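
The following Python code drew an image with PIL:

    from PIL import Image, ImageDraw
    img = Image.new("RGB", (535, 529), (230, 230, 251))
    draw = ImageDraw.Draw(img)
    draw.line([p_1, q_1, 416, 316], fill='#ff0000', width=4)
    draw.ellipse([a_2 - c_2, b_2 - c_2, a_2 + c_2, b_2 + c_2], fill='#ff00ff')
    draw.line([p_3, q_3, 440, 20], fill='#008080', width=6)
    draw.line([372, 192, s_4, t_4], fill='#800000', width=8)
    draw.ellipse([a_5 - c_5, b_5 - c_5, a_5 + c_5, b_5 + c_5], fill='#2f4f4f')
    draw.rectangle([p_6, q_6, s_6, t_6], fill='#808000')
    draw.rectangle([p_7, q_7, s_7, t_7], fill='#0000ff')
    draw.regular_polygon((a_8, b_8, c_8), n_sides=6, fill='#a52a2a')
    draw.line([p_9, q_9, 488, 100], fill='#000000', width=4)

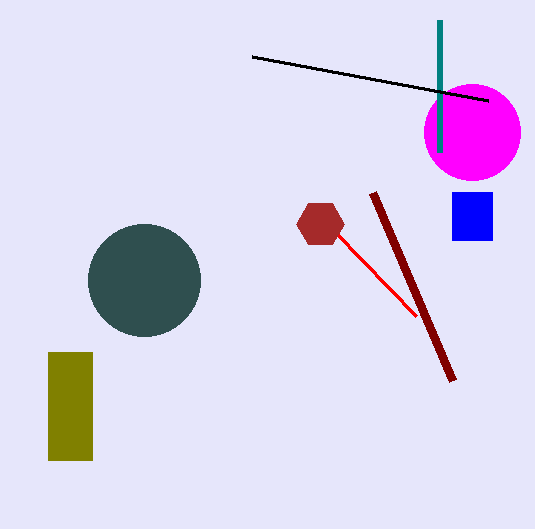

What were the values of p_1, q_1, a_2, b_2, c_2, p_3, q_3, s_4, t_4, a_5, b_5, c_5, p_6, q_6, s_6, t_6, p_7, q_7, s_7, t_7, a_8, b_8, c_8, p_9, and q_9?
p_1 = 308, q_1 = 204, a_2 = 472, b_2 = 132, c_2 = 48, p_3 = 440, q_3 = 152, s_4 = 452, t_4 = 380, a_5 = 144, b_5 = 280, c_5 = 56, p_6 = 48, q_6 = 352, s_6 = 92, t_6 = 460, p_7 = 452, q_7 = 192, s_7 = 492, t_7 = 240, a_8 = 320, b_8 = 224, c_8 = 24, p_9 = 252, q_9 = 56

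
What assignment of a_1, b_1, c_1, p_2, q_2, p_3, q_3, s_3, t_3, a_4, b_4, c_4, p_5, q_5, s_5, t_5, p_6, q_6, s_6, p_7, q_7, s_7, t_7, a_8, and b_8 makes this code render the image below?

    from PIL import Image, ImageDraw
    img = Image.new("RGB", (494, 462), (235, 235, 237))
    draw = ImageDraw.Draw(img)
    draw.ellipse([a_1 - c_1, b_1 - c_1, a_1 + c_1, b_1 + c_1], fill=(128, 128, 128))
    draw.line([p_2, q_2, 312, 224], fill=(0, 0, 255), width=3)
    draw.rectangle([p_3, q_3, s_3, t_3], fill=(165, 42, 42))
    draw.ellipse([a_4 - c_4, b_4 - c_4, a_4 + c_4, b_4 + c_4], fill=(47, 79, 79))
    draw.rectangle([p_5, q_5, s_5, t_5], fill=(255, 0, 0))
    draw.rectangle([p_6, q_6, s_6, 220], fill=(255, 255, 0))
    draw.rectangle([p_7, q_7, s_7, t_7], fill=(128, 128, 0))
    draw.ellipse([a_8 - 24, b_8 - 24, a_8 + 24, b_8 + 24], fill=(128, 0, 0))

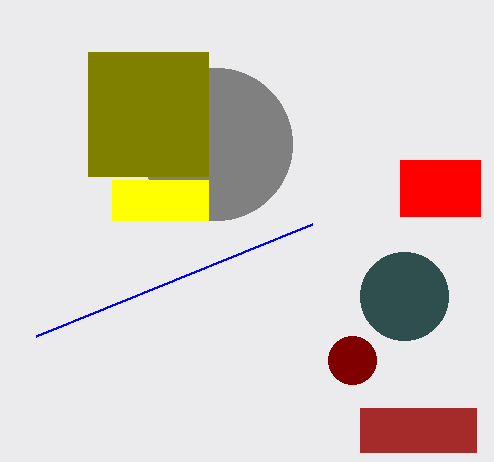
a_1 = 216, b_1 = 144, c_1 = 76, p_2 = 36, q_2 = 336, p_3 = 360, q_3 = 408, s_3 = 476, t_3 = 452, a_4 = 404, b_4 = 296, c_4 = 44, p_5 = 400, q_5 = 160, s_5 = 480, t_5 = 216, p_6 = 112, q_6 = 180, s_6 = 208, p_7 = 88, q_7 = 52, s_7 = 208, t_7 = 176, a_8 = 352, b_8 = 360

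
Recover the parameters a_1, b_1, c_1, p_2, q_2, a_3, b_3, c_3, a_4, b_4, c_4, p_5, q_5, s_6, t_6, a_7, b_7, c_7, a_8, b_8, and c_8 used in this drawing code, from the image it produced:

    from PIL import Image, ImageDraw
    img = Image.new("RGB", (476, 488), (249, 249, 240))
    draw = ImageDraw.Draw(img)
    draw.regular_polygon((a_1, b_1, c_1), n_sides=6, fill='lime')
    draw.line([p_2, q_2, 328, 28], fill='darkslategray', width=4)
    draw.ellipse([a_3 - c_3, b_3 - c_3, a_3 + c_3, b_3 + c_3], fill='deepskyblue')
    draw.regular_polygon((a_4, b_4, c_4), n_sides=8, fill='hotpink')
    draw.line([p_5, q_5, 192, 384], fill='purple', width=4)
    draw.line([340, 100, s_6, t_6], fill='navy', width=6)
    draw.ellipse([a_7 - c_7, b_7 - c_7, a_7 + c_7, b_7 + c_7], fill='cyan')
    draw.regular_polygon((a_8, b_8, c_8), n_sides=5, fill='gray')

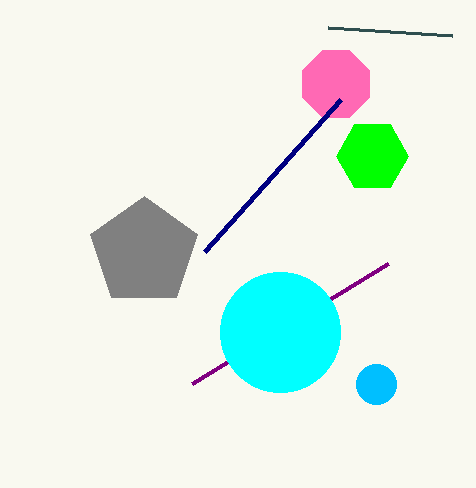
a_1 = 372, b_1 = 156, c_1 = 36, p_2 = 452, q_2 = 36, a_3 = 376, b_3 = 384, c_3 = 20, a_4 = 336, b_4 = 84, c_4 = 36, p_5 = 388, q_5 = 264, s_6 = 204, t_6 = 252, a_7 = 280, b_7 = 332, c_7 = 60, a_8 = 144, b_8 = 252, c_8 = 56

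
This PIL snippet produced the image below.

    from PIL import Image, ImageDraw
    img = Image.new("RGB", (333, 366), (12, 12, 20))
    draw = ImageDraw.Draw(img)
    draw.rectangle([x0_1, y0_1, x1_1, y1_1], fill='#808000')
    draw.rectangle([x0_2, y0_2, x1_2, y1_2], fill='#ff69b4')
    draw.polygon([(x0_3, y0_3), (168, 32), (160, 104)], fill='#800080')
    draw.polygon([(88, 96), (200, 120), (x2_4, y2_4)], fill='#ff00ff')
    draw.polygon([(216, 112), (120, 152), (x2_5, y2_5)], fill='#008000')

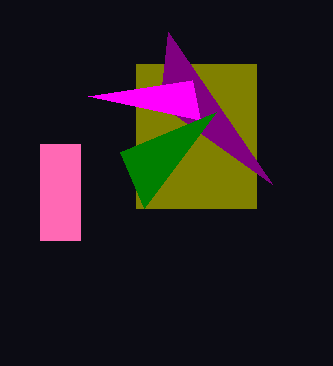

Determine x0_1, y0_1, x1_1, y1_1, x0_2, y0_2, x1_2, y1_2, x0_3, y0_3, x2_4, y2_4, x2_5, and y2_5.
x0_1 = 136; y0_1 = 64; x1_1 = 256; y1_1 = 208; x0_2 = 40; y0_2 = 144; x1_2 = 80; y1_2 = 240; x0_3 = 272; y0_3 = 184; x2_4 = 192; y2_4 = 80; x2_5 = 144; y2_5 = 208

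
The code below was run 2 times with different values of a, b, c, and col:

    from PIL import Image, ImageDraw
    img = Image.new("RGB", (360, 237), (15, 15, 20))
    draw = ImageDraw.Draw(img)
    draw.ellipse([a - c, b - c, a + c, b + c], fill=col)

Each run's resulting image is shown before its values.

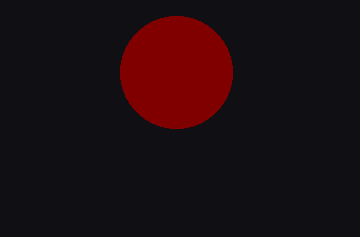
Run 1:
a = 176, b = 72, c = 56, col = 'maroon'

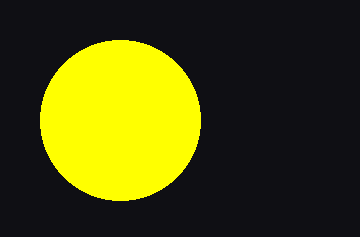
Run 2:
a = 120, b = 120, c = 80, col = 'yellow'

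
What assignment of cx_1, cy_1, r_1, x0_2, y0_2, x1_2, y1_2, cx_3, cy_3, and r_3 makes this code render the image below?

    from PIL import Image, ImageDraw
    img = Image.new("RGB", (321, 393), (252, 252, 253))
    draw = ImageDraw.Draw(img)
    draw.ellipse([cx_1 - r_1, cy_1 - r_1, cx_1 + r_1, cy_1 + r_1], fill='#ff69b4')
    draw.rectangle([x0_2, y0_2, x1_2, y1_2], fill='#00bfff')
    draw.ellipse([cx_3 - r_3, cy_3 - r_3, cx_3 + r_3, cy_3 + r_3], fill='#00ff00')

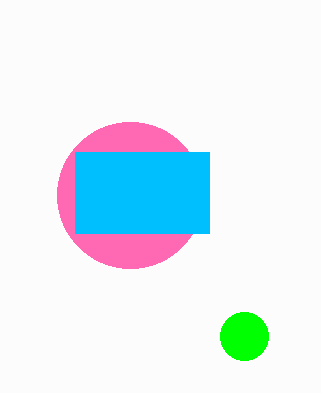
cx_1 = 130; cy_1 = 195; r_1 = 73; x0_2 = 75; y0_2 = 152; x1_2 = 209; y1_2 = 233; cx_3 = 244; cy_3 = 336; r_3 = 24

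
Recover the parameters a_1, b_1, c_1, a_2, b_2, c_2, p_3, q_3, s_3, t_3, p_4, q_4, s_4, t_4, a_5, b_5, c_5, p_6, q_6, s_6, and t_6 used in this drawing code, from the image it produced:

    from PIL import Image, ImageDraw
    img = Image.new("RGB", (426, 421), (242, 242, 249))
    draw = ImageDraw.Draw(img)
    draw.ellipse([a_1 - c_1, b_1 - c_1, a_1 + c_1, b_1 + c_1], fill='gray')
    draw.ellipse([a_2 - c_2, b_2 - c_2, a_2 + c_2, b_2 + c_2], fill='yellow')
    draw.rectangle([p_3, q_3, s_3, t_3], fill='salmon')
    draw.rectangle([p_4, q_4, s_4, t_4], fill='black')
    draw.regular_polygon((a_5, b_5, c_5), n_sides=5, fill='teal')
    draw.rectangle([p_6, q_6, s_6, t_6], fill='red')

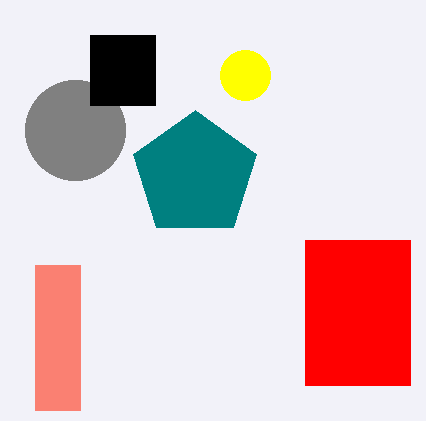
a_1 = 75, b_1 = 130, c_1 = 50, a_2 = 245, b_2 = 75, c_2 = 25, p_3 = 35, q_3 = 265, s_3 = 80, t_3 = 410, p_4 = 90, q_4 = 35, s_4 = 155, t_4 = 105, a_5 = 195, b_5 = 175, c_5 = 65, p_6 = 305, q_6 = 240, s_6 = 410, t_6 = 385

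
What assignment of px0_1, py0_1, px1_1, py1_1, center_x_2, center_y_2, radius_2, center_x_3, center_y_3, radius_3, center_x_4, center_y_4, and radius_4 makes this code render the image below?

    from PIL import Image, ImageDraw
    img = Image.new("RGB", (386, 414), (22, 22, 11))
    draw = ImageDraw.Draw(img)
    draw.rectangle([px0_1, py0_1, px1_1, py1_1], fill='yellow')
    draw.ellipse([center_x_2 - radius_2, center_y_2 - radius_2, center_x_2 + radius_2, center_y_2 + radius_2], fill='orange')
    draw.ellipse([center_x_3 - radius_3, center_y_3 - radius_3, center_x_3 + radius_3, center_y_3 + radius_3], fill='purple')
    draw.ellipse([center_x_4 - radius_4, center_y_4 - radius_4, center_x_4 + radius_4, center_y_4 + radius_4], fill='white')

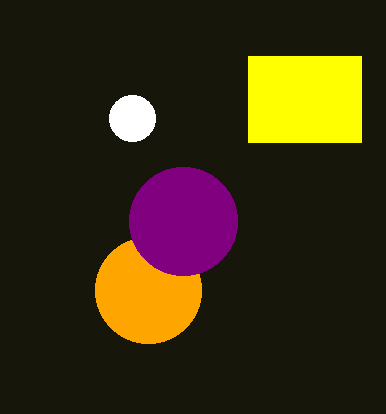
px0_1 = 248, py0_1 = 56, px1_1 = 361, py1_1 = 142, center_x_2 = 148, center_y_2 = 290, radius_2 = 53, center_x_3 = 183, center_y_3 = 221, radius_3 = 54, center_x_4 = 132, center_y_4 = 118, radius_4 = 23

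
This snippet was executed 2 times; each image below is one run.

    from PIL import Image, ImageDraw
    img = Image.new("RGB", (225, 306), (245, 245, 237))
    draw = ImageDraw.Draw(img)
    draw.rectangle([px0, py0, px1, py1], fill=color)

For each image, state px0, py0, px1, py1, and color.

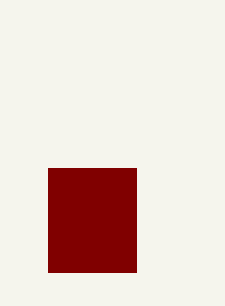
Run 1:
px0 = 48
py0 = 168
px1 = 136
py1 = 272
color = 'maroon'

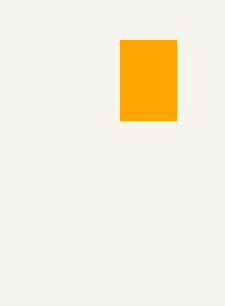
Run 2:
px0 = 120
py0 = 40
px1 = 176
py1 = 120
color = 'orange'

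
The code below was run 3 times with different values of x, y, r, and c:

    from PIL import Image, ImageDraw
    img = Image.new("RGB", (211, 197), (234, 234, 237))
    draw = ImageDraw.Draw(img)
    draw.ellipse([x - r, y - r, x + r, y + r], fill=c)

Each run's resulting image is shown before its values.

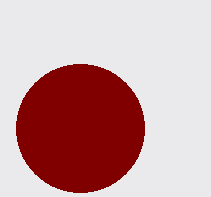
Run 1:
x = 80, y = 128, r = 64, c = 'maroon'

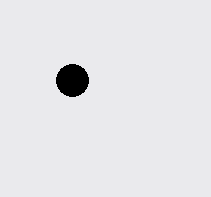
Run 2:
x = 72
y = 80
r = 16
c = 'black'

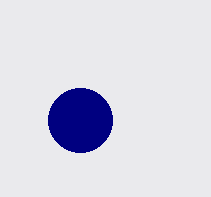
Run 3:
x = 80, y = 120, r = 32, c = 'navy'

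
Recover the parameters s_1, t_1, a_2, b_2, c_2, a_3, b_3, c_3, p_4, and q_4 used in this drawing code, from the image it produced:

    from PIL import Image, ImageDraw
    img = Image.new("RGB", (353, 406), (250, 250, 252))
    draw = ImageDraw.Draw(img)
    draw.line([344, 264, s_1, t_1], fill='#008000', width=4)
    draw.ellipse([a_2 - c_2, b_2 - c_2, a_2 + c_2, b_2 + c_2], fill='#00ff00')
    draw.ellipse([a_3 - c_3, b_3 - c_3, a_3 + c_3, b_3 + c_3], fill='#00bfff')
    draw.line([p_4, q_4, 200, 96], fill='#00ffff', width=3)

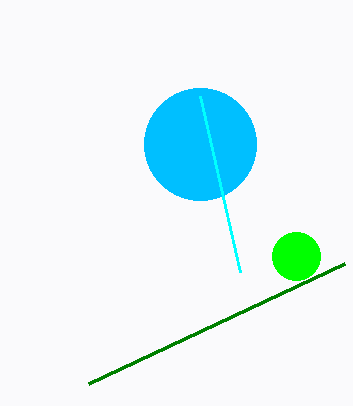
s_1 = 88, t_1 = 384, a_2 = 296, b_2 = 256, c_2 = 24, a_3 = 200, b_3 = 144, c_3 = 56, p_4 = 240, q_4 = 272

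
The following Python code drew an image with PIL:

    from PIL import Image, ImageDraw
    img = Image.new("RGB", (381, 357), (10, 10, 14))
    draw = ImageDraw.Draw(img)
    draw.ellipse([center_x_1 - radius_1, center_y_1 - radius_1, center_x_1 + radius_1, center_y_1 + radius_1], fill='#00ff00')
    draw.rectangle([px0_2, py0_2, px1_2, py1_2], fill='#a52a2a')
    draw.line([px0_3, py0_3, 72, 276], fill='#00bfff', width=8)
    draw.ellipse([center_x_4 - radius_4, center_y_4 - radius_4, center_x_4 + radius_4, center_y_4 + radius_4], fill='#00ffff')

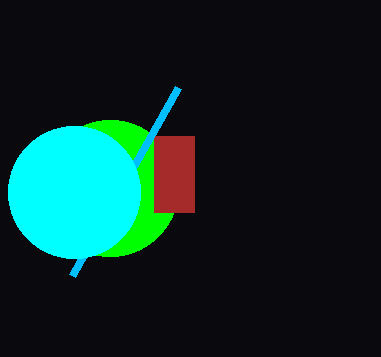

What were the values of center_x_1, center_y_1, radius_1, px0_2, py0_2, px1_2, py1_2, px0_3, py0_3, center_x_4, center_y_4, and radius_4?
center_x_1 = 110, center_y_1 = 188, radius_1 = 68, px0_2 = 154, py0_2 = 136, px1_2 = 194, py1_2 = 212, px0_3 = 178, py0_3 = 88, center_x_4 = 74, center_y_4 = 192, radius_4 = 66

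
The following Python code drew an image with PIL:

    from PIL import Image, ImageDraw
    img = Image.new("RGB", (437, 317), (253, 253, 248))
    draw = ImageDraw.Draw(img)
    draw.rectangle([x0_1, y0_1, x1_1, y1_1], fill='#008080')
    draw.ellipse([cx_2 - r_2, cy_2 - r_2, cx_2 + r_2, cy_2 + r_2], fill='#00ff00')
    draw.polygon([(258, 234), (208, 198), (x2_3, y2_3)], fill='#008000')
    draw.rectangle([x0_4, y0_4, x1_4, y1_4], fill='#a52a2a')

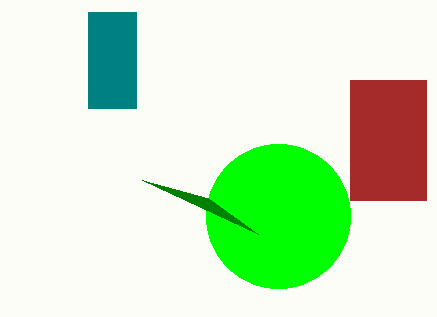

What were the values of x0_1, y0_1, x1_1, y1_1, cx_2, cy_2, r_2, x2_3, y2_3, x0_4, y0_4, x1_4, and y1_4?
x0_1 = 88
y0_1 = 12
x1_1 = 136
y1_1 = 108
cx_2 = 278
cy_2 = 216
r_2 = 72
x2_3 = 142
y2_3 = 180
x0_4 = 350
y0_4 = 80
x1_4 = 426
y1_4 = 200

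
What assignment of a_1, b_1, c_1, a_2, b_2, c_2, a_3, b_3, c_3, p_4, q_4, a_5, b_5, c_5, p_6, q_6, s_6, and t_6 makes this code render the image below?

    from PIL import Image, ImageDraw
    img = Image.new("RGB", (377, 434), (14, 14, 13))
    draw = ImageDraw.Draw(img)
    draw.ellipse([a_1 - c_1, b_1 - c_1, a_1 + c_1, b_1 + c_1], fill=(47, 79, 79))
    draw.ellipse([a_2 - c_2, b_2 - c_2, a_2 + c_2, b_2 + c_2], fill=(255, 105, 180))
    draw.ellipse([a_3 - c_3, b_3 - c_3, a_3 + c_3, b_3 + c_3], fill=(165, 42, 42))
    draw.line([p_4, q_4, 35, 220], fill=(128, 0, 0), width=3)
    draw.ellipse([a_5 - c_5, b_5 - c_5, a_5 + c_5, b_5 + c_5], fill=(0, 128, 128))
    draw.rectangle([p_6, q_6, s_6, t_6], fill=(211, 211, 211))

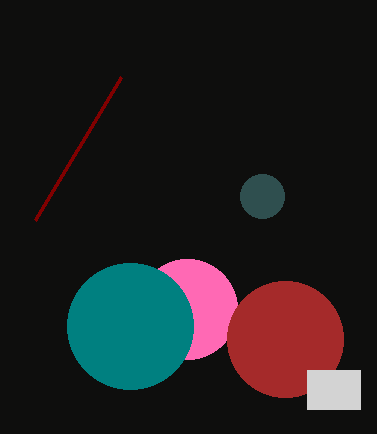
a_1 = 262; b_1 = 196; c_1 = 22; a_2 = 187; b_2 = 309; c_2 = 50; a_3 = 285; b_3 = 339; c_3 = 58; p_4 = 121; q_4 = 77; a_5 = 130; b_5 = 326; c_5 = 63; p_6 = 307; q_6 = 370; s_6 = 360; t_6 = 409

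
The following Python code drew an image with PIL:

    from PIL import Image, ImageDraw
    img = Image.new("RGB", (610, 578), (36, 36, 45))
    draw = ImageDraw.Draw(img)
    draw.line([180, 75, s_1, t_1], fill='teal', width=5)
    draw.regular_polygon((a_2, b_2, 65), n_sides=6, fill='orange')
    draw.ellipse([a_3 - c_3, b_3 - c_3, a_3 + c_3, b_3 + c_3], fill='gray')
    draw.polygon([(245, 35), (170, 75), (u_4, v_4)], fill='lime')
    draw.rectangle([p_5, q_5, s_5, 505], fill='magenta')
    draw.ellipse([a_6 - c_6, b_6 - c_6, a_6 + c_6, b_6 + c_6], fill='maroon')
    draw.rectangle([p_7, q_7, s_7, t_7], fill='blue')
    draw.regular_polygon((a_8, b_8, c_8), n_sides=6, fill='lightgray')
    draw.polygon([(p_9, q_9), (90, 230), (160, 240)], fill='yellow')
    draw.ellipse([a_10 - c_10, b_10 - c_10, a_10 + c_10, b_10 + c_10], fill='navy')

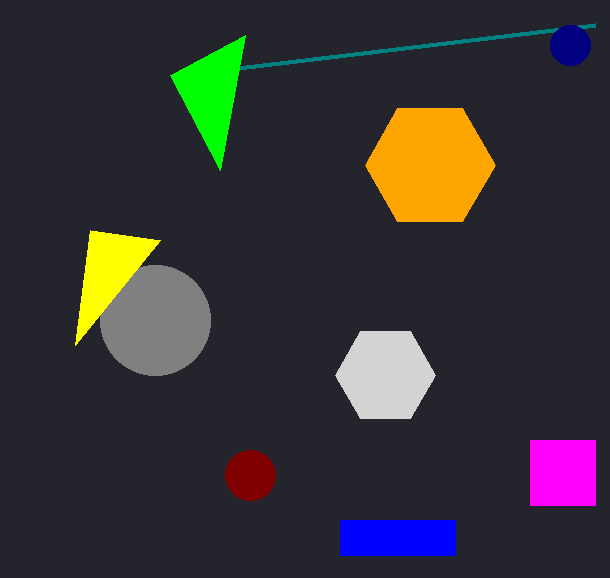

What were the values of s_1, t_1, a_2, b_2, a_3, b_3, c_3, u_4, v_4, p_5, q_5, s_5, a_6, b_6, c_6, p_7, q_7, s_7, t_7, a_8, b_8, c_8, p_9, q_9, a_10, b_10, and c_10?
s_1 = 595, t_1 = 25, a_2 = 430, b_2 = 165, a_3 = 155, b_3 = 320, c_3 = 55, u_4 = 220, v_4 = 170, p_5 = 530, q_5 = 440, s_5 = 595, a_6 = 250, b_6 = 475, c_6 = 25, p_7 = 340, q_7 = 520, s_7 = 455, t_7 = 555, a_8 = 385, b_8 = 375, c_8 = 50, p_9 = 75, q_9 = 345, a_10 = 570, b_10 = 45, c_10 = 20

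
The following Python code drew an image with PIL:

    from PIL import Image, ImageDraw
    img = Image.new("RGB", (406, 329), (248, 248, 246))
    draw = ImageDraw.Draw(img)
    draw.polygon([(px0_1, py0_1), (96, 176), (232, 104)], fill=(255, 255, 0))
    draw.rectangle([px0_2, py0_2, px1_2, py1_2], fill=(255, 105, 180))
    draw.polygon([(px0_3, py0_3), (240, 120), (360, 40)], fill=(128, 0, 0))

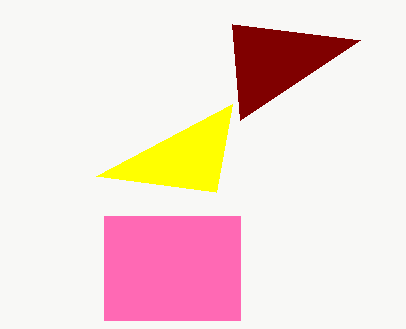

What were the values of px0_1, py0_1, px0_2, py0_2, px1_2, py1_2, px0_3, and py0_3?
px0_1 = 216; py0_1 = 192; px0_2 = 104; py0_2 = 216; px1_2 = 240; py1_2 = 320; px0_3 = 232; py0_3 = 24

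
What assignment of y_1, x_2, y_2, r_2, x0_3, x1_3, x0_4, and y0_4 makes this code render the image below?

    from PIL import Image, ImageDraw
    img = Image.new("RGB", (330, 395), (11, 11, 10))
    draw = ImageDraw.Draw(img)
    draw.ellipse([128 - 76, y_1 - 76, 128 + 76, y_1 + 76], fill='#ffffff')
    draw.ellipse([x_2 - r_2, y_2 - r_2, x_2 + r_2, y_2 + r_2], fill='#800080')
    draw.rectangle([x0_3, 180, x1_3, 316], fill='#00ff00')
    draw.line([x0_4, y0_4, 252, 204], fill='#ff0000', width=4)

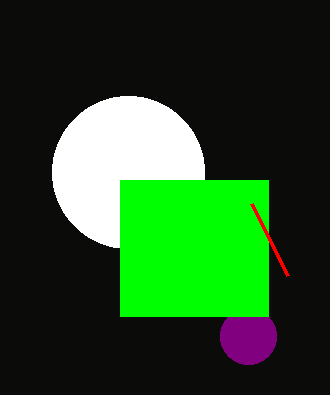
y_1 = 172, x_2 = 248, y_2 = 336, r_2 = 28, x0_3 = 120, x1_3 = 268, x0_4 = 288, y0_4 = 276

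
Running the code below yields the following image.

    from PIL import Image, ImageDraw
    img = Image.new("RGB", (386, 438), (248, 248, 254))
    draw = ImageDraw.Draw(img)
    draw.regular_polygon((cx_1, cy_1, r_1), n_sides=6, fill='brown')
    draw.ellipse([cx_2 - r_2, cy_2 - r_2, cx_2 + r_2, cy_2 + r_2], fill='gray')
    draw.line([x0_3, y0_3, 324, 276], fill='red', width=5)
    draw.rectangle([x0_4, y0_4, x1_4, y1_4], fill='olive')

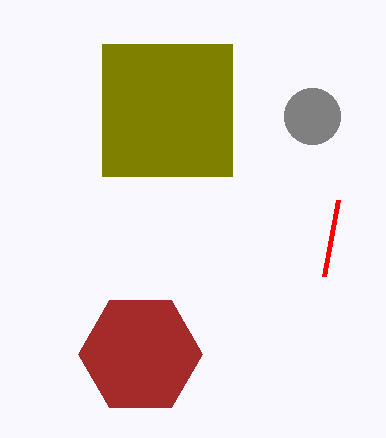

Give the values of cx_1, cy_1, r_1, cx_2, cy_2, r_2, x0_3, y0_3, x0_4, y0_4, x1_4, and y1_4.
cx_1 = 140
cy_1 = 354
r_1 = 62
cx_2 = 312
cy_2 = 116
r_2 = 28
x0_3 = 338
y0_3 = 200
x0_4 = 102
y0_4 = 44
x1_4 = 232
y1_4 = 176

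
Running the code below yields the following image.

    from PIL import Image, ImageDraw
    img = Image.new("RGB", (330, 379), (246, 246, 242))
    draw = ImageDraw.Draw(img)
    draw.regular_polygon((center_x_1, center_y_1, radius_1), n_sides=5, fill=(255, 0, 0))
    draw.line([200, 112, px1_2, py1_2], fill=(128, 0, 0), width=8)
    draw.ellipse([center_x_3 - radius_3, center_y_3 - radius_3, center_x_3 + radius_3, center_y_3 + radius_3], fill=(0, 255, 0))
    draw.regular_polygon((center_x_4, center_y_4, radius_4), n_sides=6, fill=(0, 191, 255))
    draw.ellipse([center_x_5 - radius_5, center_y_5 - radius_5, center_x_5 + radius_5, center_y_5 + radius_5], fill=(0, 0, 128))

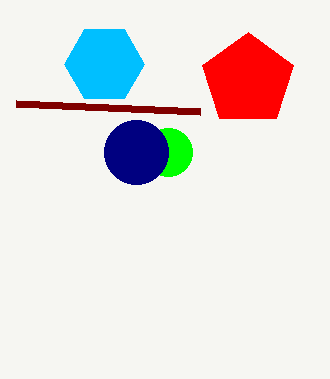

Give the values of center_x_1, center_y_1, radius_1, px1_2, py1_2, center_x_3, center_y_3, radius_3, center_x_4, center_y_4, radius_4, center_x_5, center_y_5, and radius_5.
center_x_1 = 248, center_y_1 = 80, radius_1 = 48, px1_2 = 16, py1_2 = 104, center_x_3 = 168, center_y_3 = 152, radius_3 = 24, center_x_4 = 104, center_y_4 = 64, radius_4 = 40, center_x_5 = 136, center_y_5 = 152, radius_5 = 32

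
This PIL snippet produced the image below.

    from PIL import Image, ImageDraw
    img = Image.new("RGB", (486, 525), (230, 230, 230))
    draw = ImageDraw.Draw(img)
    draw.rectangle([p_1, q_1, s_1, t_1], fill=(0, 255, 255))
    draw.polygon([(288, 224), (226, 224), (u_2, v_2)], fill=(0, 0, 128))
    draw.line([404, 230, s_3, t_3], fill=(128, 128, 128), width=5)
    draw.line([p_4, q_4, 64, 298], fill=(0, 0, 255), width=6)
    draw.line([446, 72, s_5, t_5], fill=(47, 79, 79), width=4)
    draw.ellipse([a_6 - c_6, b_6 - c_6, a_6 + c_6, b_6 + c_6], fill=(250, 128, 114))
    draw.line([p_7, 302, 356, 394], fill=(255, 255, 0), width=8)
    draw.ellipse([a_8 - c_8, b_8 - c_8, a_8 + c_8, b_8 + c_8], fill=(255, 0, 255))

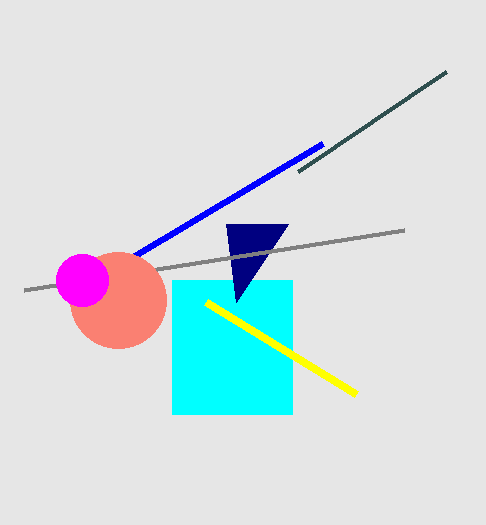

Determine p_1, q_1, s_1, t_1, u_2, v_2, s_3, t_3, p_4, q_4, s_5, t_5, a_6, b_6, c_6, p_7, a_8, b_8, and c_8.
p_1 = 172; q_1 = 280; s_1 = 292; t_1 = 414; u_2 = 236; v_2 = 302; s_3 = 24; t_3 = 290; p_4 = 322; q_4 = 144; s_5 = 298; t_5 = 172; a_6 = 118; b_6 = 300; c_6 = 48; p_7 = 206; a_8 = 82; b_8 = 280; c_8 = 26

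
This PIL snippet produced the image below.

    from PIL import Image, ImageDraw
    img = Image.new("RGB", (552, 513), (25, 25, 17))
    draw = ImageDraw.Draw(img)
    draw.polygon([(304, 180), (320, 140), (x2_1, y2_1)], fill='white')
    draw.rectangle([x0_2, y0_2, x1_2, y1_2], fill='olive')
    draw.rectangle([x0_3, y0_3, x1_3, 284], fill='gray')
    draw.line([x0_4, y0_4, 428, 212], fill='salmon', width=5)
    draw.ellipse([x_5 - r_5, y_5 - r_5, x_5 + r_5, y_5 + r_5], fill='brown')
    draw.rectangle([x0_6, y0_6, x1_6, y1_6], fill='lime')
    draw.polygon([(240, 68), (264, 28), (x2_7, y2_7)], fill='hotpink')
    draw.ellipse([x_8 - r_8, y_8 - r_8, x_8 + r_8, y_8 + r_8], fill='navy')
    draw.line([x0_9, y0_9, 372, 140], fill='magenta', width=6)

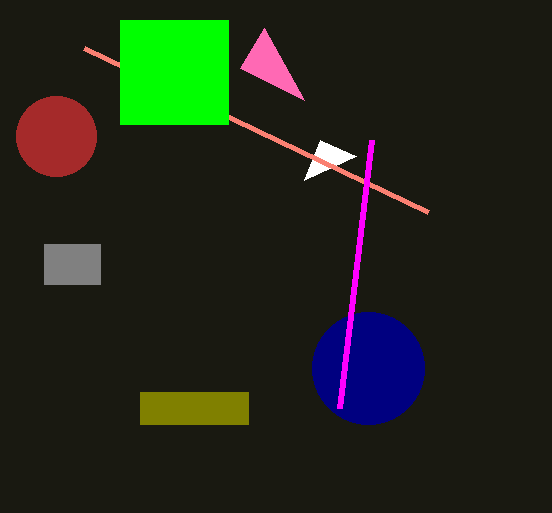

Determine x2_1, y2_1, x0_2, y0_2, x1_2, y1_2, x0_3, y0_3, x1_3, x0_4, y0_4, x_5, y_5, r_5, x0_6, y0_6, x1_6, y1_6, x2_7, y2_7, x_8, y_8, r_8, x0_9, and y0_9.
x2_1 = 356
y2_1 = 156
x0_2 = 140
y0_2 = 392
x1_2 = 248
y1_2 = 424
x0_3 = 44
y0_3 = 244
x1_3 = 100
x0_4 = 84
y0_4 = 48
x_5 = 56
y_5 = 136
r_5 = 40
x0_6 = 120
y0_6 = 20
x1_6 = 228
y1_6 = 124
x2_7 = 304
y2_7 = 100
x_8 = 368
y_8 = 368
r_8 = 56
x0_9 = 340
y0_9 = 408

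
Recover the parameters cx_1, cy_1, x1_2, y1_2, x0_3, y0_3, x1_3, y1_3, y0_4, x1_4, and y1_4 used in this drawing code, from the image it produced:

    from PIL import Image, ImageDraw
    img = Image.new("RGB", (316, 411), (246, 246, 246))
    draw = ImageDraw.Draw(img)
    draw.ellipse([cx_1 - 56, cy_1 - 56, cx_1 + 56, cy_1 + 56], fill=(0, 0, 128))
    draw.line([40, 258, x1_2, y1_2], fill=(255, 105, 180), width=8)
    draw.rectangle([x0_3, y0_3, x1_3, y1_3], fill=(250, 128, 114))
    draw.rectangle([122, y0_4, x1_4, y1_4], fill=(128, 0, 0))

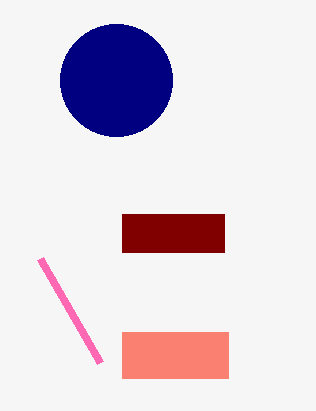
cx_1 = 116; cy_1 = 80; x1_2 = 100; y1_2 = 362; x0_3 = 122; y0_3 = 332; x1_3 = 228; y1_3 = 378; y0_4 = 214; x1_4 = 224; y1_4 = 252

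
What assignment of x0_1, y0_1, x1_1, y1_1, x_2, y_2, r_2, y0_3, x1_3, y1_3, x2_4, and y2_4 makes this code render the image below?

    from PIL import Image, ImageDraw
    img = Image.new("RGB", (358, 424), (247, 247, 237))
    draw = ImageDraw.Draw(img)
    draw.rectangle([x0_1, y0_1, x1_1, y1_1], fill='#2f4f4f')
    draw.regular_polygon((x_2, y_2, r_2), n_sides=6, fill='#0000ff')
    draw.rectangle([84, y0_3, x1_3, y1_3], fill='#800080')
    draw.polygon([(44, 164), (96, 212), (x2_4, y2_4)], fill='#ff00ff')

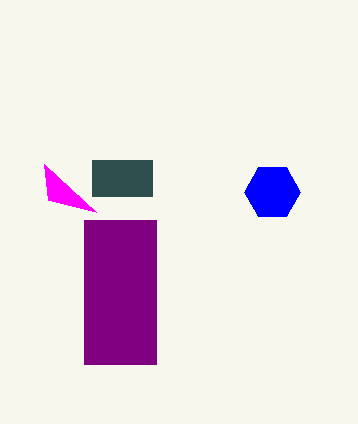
x0_1 = 92, y0_1 = 160, x1_1 = 152, y1_1 = 196, x_2 = 272, y_2 = 192, r_2 = 28, y0_3 = 220, x1_3 = 156, y1_3 = 364, x2_4 = 48, y2_4 = 200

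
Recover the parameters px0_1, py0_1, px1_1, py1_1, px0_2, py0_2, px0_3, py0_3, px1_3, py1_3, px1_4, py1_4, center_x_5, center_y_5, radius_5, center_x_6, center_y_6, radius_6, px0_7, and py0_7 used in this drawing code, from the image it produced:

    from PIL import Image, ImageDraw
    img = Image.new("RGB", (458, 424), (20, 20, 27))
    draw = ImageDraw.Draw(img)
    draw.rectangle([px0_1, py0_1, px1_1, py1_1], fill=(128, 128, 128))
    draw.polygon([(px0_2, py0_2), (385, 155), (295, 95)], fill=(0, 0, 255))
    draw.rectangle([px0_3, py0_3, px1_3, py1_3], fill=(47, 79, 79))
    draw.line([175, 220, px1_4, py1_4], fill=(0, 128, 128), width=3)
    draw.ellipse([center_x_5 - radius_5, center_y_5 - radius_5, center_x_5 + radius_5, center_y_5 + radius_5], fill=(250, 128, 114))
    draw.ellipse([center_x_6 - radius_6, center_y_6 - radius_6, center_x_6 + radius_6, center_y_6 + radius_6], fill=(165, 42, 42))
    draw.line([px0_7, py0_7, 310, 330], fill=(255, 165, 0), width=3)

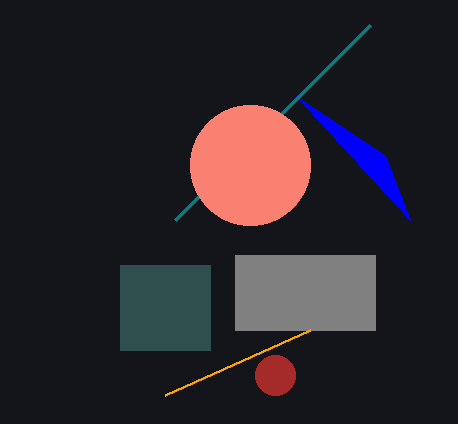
px0_1 = 235; py0_1 = 255; px1_1 = 375; py1_1 = 330; px0_2 = 410; py0_2 = 220; px0_3 = 120; py0_3 = 265; px1_3 = 210; py1_3 = 350; px1_4 = 370; py1_4 = 25; center_x_5 = 250; center_y_5 = 165; radius_5 = 60; center_x_6 = 275; center_y_6 = 375; radius_6 = 20; px0_7 = 165; py0_7 = 395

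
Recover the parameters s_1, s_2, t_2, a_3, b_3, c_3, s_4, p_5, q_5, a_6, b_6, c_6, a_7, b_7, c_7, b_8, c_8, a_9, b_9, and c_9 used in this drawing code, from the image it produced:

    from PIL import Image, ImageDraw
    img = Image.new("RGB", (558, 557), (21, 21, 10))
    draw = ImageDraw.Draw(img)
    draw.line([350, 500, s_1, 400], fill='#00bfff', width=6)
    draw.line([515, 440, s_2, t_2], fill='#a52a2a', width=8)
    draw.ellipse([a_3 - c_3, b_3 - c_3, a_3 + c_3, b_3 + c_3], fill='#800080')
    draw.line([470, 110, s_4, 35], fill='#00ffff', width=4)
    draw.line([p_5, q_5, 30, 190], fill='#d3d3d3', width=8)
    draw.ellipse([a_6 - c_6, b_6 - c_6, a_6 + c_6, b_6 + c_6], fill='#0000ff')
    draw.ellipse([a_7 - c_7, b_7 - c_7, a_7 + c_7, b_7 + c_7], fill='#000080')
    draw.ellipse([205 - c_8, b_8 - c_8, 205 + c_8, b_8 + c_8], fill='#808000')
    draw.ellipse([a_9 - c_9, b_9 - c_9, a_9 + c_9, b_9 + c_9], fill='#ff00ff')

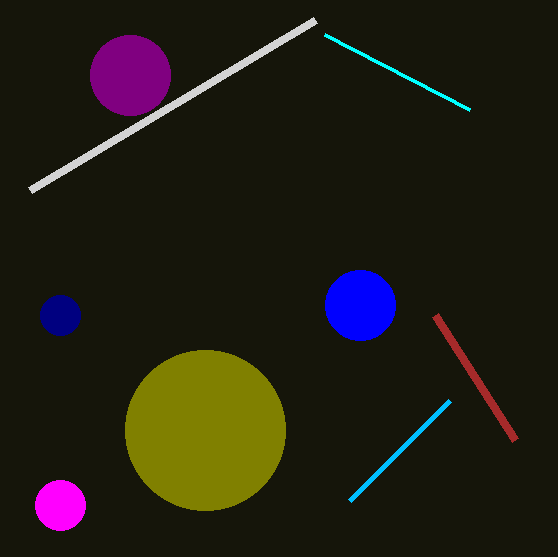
s_1 = 450; s_2 = 435; t_2 = 315; a_3 = 130; b_3 = 75; c_3 = 40; s_4 = 325; p_5 = 315; q_5 = 20; a_6 = 360; b_6 = 305; c_6 = 35; a_7 = 60; b_7 = 315; c_7 = 20; b_8 = 430; c_8 = 80; a_9 = 60; b_9 = 505; c_9 = 25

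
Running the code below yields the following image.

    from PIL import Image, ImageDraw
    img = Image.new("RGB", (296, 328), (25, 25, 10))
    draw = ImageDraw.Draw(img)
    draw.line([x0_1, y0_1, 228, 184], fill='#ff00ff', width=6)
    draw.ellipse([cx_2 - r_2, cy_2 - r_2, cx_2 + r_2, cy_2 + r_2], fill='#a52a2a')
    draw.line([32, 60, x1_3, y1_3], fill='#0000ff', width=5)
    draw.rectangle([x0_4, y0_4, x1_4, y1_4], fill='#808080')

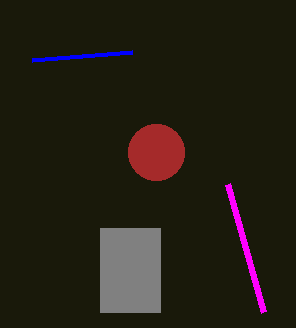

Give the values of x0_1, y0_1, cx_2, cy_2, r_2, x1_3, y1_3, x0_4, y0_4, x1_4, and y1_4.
x0_1 = 264; y0_1 = 312; cx_2 = 156; cy_2 = 152; r_2 = 28; x1_3 = 132; y1_3 = 52; x0_4 = 100; y0_4 = 228; x1_4 = 160; y1_4 = 312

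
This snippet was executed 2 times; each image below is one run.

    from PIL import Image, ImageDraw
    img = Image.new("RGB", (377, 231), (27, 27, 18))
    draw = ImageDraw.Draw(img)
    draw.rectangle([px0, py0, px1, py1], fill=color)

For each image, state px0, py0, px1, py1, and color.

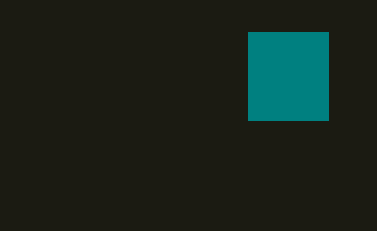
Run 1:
px0 = 248; py0 = 32; px1 = 328; py1 = 120; color = 'teal'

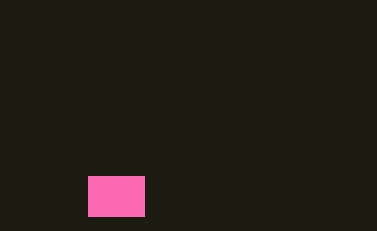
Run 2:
px0 = 88; py0 = 176; px1 = 144; py1 = 216; color = 'hotpink'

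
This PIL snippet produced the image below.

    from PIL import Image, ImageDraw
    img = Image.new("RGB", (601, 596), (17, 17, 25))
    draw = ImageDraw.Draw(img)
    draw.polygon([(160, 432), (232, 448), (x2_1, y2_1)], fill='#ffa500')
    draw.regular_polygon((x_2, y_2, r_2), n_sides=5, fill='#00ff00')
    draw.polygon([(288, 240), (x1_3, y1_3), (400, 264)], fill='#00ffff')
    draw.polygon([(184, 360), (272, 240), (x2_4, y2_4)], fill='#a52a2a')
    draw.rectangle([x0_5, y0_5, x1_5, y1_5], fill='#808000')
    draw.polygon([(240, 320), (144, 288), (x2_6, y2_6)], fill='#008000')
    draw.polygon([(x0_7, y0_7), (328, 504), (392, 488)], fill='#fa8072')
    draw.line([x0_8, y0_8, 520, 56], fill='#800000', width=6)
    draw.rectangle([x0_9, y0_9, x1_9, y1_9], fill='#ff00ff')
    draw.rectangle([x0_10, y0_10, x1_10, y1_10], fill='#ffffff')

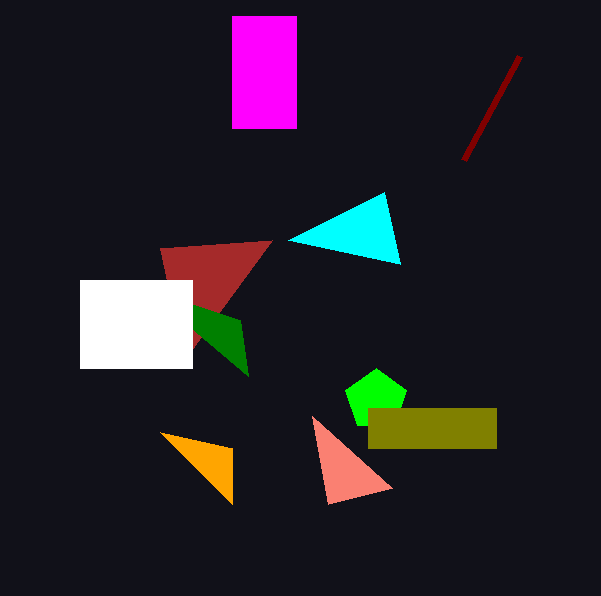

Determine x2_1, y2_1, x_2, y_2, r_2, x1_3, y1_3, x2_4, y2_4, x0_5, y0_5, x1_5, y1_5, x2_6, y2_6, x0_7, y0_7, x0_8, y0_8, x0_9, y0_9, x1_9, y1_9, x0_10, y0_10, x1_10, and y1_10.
x2_1 = 232, y2_1 = 504, x_2 = 376, y_2 = 400, r_2 = 32, x1_3 = 384, y1_3 = 192, x2_4 = 160, y2_4 = 248, x0_5 = 368, y0_5 = 408, x1_5 = 496, y1_5 = 448, x2_6 = 248, y2_6 = 376, x0_7 = 312, y0_7 = 416, x0_8 = 464, y0_8 = 160, x0_9 = 232, y0_9 = 16, x1_9 = 296, y1_9 = 128, x0_10 = 80, y0_10 = 280, x1_10 = 192, y1_10 = 368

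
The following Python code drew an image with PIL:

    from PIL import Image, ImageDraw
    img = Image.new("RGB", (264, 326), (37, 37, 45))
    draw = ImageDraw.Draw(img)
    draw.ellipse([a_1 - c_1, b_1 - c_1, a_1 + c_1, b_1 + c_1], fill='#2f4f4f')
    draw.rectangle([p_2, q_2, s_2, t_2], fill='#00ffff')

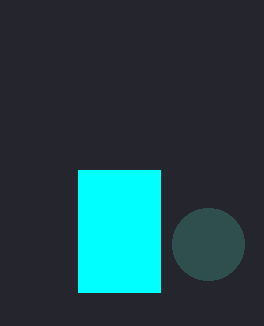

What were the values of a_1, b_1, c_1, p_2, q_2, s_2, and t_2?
a_1 = 208; b_1 = 244; c_1 = 36; p_2 = 78; q_2 = 170; s_2 = 160; t_2 = 292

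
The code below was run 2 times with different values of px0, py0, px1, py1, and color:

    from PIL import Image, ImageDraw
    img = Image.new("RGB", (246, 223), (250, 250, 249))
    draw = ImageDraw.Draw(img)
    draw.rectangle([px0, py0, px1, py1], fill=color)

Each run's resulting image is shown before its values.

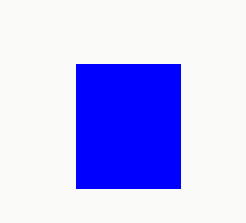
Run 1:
px0 = 76, py0 = 64, px1 = 180, py1 = 188, color = 'blue'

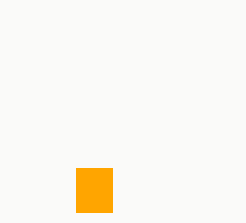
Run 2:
px0 = 76, py0 = 168, px1 = 112, py1 = 212, color = 'orange'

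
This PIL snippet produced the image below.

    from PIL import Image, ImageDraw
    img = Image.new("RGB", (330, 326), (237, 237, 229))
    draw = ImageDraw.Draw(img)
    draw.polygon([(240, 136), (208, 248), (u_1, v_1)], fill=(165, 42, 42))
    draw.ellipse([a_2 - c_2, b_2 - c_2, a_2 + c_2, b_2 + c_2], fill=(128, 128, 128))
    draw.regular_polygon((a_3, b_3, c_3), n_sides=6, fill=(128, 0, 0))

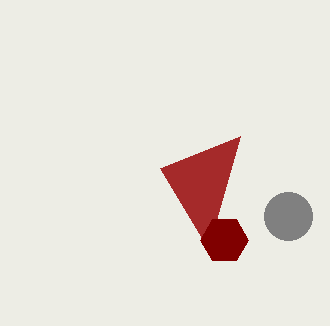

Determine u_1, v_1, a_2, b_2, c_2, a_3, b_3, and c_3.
u_1 = 160; v_1 = 168; a_2 = 288; b_2 = 216; c_2 = 24; a_3 = 224; b_3 = 240; c_3 = 24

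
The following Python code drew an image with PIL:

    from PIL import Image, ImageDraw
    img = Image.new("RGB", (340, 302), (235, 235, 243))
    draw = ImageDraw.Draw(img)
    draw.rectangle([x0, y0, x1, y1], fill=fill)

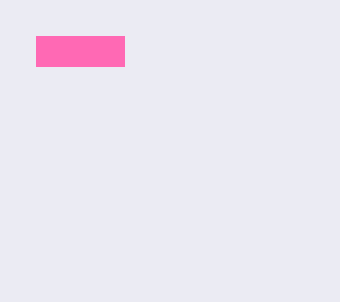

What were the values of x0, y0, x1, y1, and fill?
x0 = 36; y0 = 36; x1 = 124; y1 = 66; fill = 'hotpink'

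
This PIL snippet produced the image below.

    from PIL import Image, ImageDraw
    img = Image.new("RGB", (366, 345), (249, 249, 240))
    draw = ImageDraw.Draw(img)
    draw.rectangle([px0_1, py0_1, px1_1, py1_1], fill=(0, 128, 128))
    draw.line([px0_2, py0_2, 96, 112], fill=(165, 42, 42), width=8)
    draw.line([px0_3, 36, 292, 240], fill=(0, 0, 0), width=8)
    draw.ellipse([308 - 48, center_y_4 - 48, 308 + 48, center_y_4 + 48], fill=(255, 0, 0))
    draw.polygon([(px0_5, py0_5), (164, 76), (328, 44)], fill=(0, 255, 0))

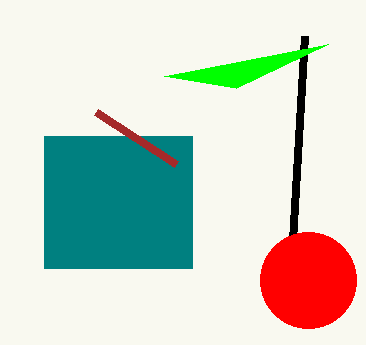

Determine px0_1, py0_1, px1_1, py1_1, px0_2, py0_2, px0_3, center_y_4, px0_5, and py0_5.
px0_1 = 44; py0_1 = 136; px1_1 = 192; py1_1 = 268; px0_2 = 176; py0_2 = 164; px0_3 = 304; center_y_4 = 280; px0_5 = 236; py0_5 = 88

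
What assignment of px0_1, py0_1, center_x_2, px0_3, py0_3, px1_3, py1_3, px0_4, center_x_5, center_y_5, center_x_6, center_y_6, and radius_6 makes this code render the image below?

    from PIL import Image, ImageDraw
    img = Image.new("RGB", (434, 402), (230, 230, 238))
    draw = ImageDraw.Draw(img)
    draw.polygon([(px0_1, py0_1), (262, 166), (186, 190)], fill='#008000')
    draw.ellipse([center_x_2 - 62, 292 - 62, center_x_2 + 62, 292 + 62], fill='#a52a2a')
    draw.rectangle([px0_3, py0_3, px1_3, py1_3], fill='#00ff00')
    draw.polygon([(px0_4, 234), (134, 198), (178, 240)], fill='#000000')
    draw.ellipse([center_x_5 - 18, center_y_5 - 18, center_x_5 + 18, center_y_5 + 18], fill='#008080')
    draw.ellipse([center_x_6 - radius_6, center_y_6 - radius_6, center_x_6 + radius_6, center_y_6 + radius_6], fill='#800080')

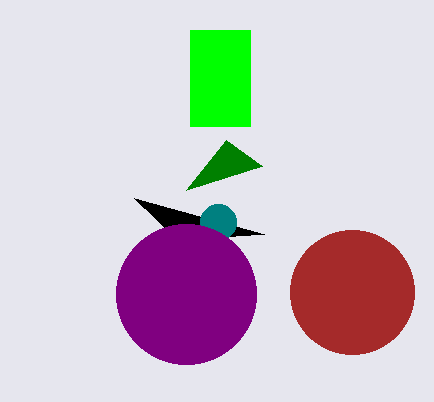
px0_1 = 226, py0_1 = 140, center_x_2 = 352, px0_3 = 190, py0_3 = 30, px1_3 = 250, py1_3 = 126, px0_4 = 264, center_x_5 = 218, center_y_5 = 222, center_x_6 = 186, center_y_6 = 294, radius_6 = 70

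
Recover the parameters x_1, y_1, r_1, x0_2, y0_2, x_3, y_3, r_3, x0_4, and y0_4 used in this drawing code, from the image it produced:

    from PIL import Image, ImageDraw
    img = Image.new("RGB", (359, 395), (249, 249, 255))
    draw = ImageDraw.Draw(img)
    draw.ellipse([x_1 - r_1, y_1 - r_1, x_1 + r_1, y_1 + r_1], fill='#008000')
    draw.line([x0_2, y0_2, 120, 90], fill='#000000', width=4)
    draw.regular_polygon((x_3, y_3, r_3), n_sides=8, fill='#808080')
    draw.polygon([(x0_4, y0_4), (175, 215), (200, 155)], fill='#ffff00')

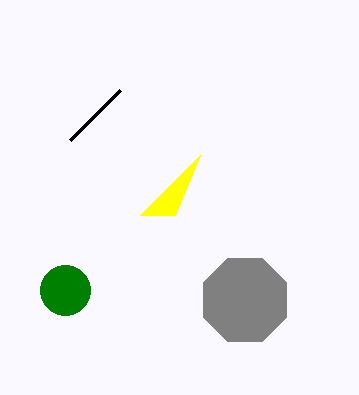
x_1 = 65
y_1 = 290
r_1 = 25
x0_2 = 70
y0_2 = 140
x_3 = 245
y_3 = 300
r_3 = 45
x0_4 = 140
y0_4 = 215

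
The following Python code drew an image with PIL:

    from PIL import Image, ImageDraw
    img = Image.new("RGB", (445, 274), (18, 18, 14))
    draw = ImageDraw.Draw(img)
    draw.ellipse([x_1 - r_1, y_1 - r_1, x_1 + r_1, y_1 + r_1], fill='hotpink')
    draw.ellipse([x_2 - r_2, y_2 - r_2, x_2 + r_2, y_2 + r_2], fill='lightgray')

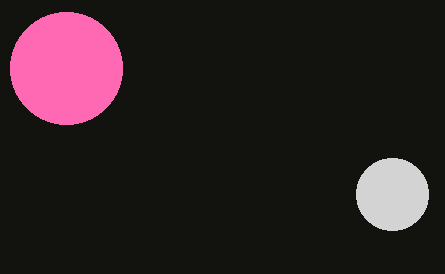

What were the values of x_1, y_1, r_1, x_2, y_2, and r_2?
x_1 = 66; y_1 = 68; r_1 = 56; x_2 = 392; y_2 = 194; r_2 = 36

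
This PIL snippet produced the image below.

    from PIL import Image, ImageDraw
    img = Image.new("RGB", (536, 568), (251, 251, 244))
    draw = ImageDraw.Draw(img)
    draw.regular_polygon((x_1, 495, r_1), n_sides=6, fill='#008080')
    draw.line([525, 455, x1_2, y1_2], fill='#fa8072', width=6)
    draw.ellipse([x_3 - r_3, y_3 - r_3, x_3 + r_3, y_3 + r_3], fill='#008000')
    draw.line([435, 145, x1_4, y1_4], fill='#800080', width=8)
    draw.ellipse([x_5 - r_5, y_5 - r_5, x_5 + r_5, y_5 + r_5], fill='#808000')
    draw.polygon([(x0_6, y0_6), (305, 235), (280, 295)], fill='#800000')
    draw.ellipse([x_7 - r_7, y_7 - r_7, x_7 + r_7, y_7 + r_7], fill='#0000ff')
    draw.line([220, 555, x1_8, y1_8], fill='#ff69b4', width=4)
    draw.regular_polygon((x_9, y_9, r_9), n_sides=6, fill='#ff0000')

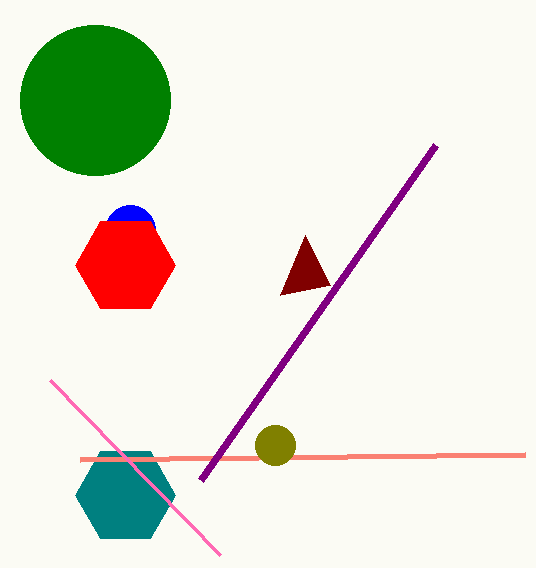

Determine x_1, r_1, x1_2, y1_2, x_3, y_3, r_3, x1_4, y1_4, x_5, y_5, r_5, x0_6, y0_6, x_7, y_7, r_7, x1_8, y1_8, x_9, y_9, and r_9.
x_1 = 125, r_1 = 50, x1_2 = 80, y1_2 = 460, x_3 = 95, y_3 = 100, r_3 = 75, x1_4 = 200, y1_4 = 480, x_5 = 275, y_5 = 445, r_5 = 20, x0_6 = 330, y0_6 = 285, x_7 = 130, y_7 = 230, r_7 = 25, x1_8 = 50, y1_8 = 380, x_9 = 125, y_9 = 265, r_9 = 50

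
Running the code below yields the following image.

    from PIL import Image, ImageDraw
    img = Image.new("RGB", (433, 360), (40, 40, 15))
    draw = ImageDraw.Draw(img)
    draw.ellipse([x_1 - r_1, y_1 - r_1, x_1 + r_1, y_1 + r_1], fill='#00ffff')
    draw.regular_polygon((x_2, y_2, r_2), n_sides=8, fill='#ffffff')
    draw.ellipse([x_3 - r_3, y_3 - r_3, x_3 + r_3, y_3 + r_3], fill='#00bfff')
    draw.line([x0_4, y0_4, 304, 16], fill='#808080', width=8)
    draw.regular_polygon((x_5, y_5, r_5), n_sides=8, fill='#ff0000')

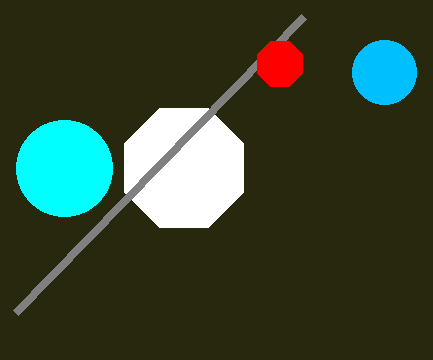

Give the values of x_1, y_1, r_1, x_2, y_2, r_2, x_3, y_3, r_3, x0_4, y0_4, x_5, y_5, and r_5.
x_1 = 64; y_1 = 168; r_1 = 48; x_2 = 184; y_2 = 168; r_2 = 64; x_3 = 384; y_3 = 72; r_3 = 32; x0_4 = 16; y0_4 = 312; x_5 = 280; y_5 = 64; r_5 = 24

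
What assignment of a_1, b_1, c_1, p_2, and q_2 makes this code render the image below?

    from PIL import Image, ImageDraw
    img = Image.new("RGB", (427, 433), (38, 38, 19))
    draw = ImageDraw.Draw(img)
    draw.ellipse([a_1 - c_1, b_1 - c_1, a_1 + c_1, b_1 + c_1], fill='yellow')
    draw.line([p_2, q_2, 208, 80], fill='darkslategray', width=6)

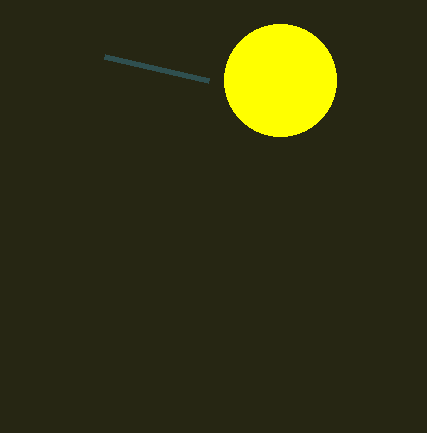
a_1 = 280
b_1 = 80
c_1 = 56
p_2 = 104
q_2 = 56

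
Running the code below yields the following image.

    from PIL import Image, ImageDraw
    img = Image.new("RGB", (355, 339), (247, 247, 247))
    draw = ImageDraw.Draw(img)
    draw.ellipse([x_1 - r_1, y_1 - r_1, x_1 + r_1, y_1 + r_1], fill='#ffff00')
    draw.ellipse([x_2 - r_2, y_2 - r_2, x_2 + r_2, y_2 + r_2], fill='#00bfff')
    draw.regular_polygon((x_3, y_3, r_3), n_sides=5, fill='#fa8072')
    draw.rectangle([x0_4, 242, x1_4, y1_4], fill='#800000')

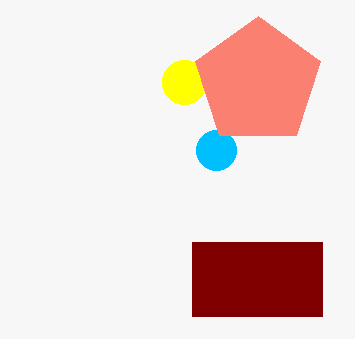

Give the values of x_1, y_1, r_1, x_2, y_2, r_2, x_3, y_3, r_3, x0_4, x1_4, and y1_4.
x_1 = 184
y_1 = 82
r_1 = 22
x_2 = 216
y_2 = 150
r_2 = 20
x_3 = 258
y_3 = 82
r_3 = 66
x0_4 = 192
x1_4 = 322
y1_4 = 316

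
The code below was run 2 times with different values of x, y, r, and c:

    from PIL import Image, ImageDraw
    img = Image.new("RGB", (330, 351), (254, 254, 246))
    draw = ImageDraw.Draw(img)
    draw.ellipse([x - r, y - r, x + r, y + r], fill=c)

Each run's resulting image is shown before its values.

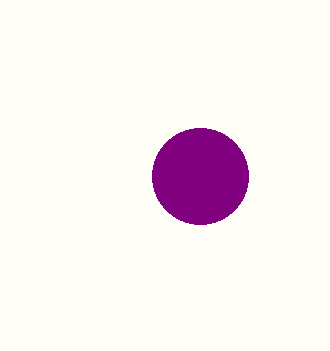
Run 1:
x = 200; y = 176; r = 48; c = 'purple'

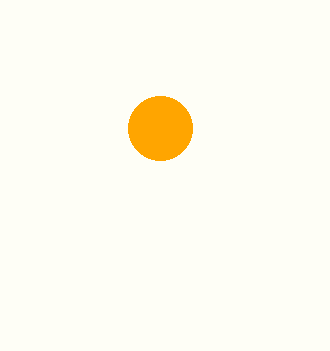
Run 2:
x = 160, y = 128, r = 32, c = 'orange'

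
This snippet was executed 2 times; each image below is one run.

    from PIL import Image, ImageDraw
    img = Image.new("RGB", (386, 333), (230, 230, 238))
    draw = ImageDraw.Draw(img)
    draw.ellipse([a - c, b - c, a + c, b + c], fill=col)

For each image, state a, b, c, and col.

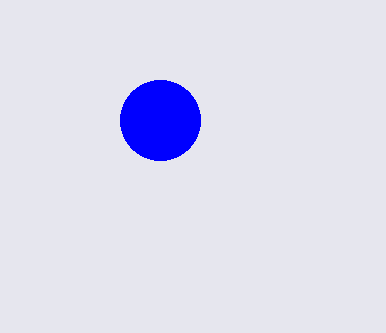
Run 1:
a = 160
b = 120
c = 40
col = 'blue'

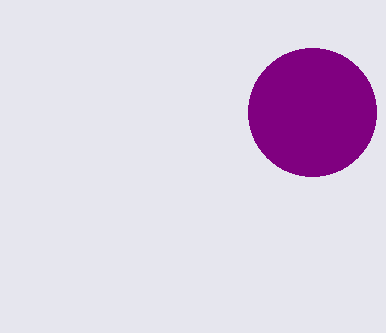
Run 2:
a = 312; b = 112; c = 64; col = 'purple'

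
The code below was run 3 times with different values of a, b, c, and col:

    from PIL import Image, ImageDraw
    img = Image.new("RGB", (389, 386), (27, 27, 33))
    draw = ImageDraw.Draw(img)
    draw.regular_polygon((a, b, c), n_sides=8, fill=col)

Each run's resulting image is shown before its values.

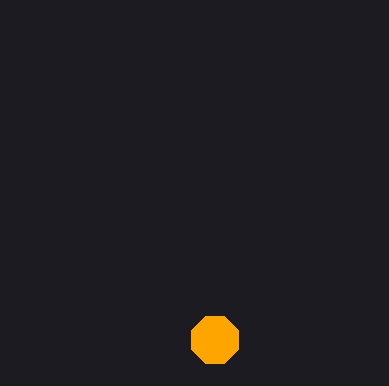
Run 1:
a = 215
b = 340
c = 25
col = 'orange'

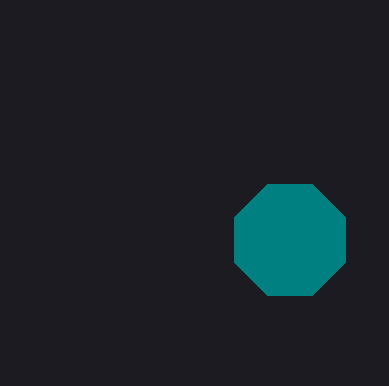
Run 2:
a = 290; b = 240; c = 60; col = 'teal'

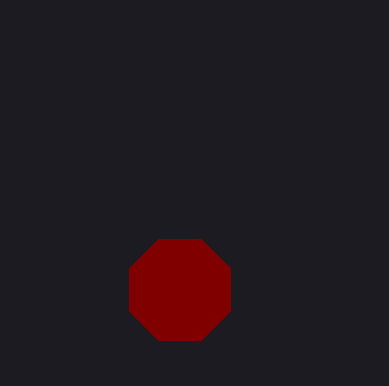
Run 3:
a = 180
b = 290
c = 55
col = 'maroon'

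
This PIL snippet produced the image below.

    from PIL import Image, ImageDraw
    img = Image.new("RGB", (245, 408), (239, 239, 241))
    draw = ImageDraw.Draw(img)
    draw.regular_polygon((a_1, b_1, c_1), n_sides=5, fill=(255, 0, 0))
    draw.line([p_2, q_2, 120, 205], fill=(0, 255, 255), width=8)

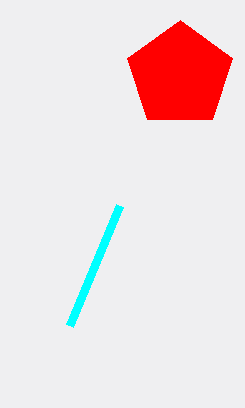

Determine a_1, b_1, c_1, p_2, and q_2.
a_1 = 180; b_1 = 75; c_1 = 55; p_2 = 70; q_2 = 325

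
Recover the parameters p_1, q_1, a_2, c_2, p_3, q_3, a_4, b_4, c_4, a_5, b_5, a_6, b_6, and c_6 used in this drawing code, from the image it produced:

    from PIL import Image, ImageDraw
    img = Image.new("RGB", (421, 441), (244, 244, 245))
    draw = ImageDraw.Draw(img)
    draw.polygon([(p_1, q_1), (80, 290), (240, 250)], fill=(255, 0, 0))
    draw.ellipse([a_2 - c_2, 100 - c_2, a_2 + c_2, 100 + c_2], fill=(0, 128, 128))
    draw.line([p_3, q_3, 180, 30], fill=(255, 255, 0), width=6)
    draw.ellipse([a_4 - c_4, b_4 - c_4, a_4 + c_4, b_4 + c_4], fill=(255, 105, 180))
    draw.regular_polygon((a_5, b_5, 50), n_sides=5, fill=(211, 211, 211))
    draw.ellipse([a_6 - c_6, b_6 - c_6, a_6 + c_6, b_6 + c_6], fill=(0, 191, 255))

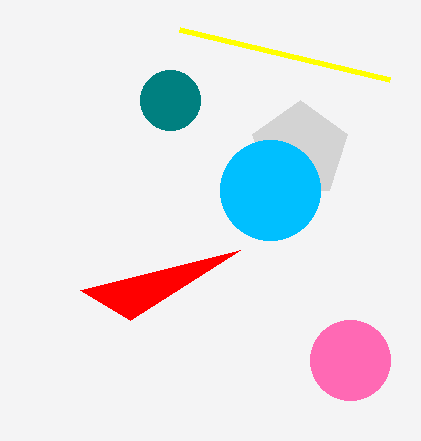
p_1 = 130, q_1 = 320, a_2 = 170, c_2 = 30, p_3 = 390, q_3 = 80, a_4 = 350, b_4 = 360, c_4 = 40, a_5 = 300, b_5 = 150, a_6 = 270, b_6 = 190, c_6 = 50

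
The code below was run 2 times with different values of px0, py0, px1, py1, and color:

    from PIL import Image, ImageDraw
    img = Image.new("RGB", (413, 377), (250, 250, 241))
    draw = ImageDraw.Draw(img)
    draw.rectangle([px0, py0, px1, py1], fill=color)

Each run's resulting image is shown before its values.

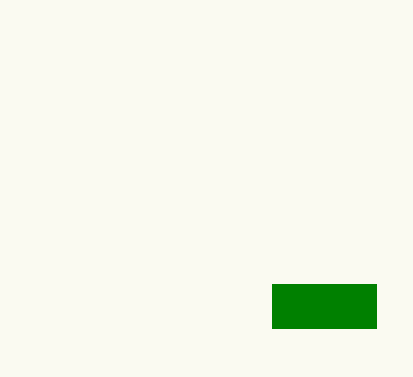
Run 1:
px0 = 272
py0 = 284
px1 = 376
py1 = 328
color = 'green'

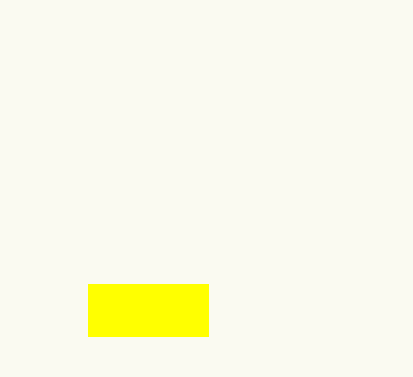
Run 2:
px0 = 88, py0 = 284, px1 = 208, py1 = 336, color = 'yellow'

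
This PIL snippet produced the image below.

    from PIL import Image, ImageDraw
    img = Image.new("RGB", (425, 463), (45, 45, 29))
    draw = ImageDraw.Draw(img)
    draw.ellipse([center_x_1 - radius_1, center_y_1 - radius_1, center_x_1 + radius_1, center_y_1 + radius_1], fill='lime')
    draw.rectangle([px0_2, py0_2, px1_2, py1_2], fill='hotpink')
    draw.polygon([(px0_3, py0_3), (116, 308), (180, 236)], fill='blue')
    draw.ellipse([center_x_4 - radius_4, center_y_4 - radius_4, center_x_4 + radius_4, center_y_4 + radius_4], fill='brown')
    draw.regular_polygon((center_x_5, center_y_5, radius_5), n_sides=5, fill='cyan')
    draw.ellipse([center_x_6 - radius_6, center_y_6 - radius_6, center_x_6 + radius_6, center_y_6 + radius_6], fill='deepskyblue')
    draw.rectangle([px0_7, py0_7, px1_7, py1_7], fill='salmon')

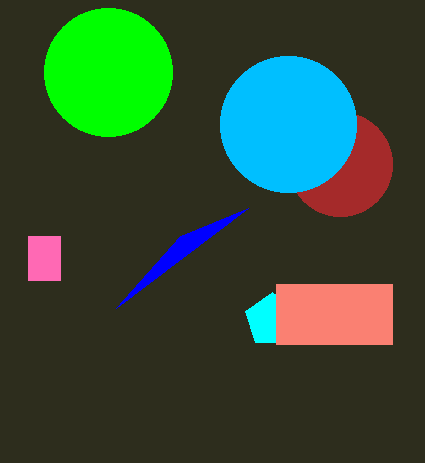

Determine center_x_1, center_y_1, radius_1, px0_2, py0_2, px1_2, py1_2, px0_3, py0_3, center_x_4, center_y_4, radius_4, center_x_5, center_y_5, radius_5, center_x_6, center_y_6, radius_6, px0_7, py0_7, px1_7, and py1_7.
center_x_1 = 108; center_y_1 = 72; radius_1 = 64; px0_2 = 28; py0_2 = 236; px1_2 = 60; py1_2 = 280; px0_3 = 248; py0_3 = 208; center_x_4 = 340; center_y_4 = 164; radius_4 = 52; center_x_5 = 272; center_y_5 = 320; radius_5 = 28; center_x_6 = 288; center_y_6 = 124; radius_6 = 68; px0_7 = 276; py0_7 = 284; px1_7 = 392; py1_7 = 344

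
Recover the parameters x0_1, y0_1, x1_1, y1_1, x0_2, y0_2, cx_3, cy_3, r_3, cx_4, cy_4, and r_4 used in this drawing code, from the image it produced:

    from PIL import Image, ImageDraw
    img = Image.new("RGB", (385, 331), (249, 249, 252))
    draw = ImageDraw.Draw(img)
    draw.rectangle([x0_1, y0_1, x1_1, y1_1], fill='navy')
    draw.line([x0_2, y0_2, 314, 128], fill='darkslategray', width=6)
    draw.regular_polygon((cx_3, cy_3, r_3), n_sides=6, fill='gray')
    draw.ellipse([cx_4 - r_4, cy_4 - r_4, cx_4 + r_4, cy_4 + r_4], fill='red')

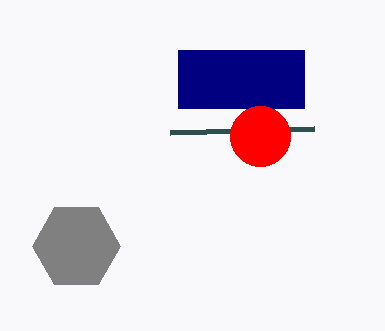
x0_1 = 178; y0_1 = 50; x1_1 = 304; y1_1 = 108; x0_2 = 170; y0_2 = 132; cx_3 = 76; cy_3 = 246; r_3 = 44; cx_4 = 260; cy_4 = 136; r_4 = 30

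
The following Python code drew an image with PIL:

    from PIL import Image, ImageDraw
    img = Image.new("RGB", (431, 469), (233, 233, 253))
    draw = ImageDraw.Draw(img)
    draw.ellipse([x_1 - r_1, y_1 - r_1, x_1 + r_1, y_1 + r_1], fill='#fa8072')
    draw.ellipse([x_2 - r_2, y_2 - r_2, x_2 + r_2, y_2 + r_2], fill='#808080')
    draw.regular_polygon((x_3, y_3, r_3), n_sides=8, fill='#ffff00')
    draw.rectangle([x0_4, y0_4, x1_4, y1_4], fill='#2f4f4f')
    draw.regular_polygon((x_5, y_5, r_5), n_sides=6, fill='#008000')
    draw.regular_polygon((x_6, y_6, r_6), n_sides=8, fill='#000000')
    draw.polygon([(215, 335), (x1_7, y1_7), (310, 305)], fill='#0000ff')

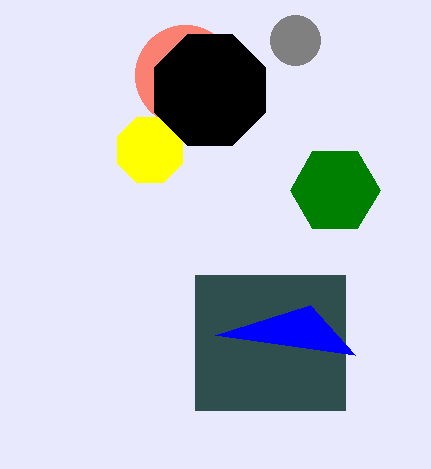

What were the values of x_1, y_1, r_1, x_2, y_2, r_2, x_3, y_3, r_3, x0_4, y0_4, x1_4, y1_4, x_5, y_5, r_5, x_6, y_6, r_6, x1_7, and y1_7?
x_1 = 185
y_1 = 75
r_1 = 50
x_2 = 295
y_2 = 40
r_2 = 25
x_3 = 150
y_3 = 150
r_3 = 35
x0_4 = 195
y0_4 = 275
x1_4 = 345
y1_4 = 410
x_5 = 335
y_5 = 190
r_5 = 45
x_6 = 210
y_6 = 90
r_6 = 60
x1_7 = 355
y1_7 = 355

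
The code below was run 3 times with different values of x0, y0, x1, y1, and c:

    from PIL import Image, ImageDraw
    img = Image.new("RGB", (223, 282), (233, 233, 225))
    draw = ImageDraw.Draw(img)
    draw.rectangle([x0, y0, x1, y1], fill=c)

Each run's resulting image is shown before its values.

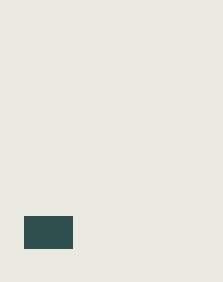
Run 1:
x0 = 24
y0 = 216
x1 = 72
y1 = 248
c = 'darkslategray'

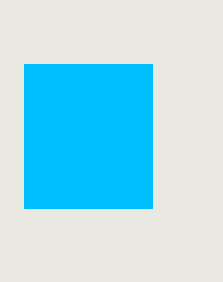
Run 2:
x0 = 24
y0 = 64
x1 = 152
y1 = 208
c = 'deepskyblue'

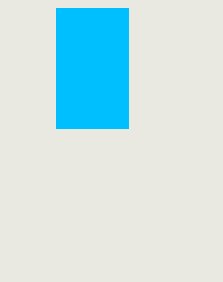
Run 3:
x0 = 56; y0 = 8; x1 = 128; y1 = 128; c = 'deepskyblue'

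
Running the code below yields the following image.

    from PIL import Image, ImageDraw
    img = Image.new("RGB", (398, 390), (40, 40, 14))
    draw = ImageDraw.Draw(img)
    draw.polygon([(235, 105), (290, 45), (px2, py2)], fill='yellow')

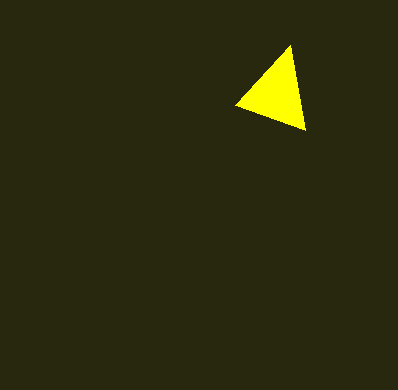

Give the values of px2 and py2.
px2 = 305; py2 = 130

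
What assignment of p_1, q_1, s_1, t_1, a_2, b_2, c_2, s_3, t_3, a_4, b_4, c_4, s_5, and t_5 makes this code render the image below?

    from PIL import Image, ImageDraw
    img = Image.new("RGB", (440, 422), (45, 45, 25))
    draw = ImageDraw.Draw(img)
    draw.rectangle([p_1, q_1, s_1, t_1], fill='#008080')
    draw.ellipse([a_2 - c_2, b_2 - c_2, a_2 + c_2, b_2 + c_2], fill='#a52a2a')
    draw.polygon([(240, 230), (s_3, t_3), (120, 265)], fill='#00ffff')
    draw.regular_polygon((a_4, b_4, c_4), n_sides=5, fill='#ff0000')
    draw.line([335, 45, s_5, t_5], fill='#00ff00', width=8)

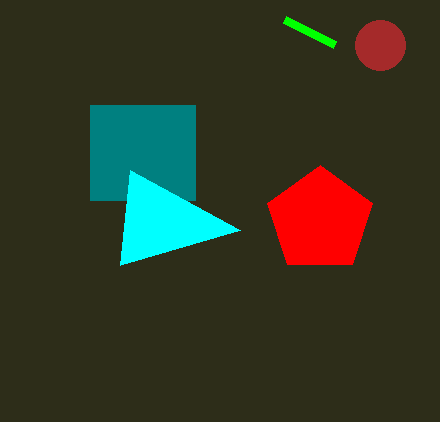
p_1 = 90, q_1 = 105, s_1 = 195, t_1 = 200, a_2 = 380, b_2 = 45, c_2 = 25, s_3 = 130, t_3 = 170, a_4 = 320, b_4 = 220, c_4 = 55, s_5 = 285, t_5 = 20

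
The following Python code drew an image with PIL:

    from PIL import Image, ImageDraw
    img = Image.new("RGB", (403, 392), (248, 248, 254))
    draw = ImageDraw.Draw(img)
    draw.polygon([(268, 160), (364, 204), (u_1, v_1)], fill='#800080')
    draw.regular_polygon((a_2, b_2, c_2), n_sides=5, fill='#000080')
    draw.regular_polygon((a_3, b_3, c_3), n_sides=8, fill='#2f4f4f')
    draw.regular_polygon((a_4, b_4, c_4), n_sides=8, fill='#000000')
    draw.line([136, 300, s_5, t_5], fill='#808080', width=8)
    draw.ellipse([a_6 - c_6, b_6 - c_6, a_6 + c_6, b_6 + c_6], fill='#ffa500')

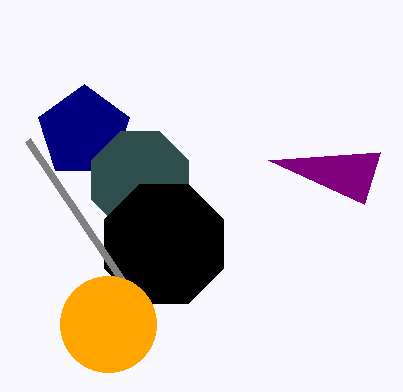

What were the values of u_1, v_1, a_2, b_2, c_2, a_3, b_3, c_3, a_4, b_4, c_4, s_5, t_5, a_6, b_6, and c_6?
u_1 = 380, v_1 = 152, a_2 = 84, b_2 = 132, c_2 = 48, a_3 = 140, b_3 = 180, c_3 = 52, a_4 = 164, b_4 = 244, c_4 = 64, s_5 = 28, t_5 = 140, a_6 = 108, b_6 = 324, c_6 = 48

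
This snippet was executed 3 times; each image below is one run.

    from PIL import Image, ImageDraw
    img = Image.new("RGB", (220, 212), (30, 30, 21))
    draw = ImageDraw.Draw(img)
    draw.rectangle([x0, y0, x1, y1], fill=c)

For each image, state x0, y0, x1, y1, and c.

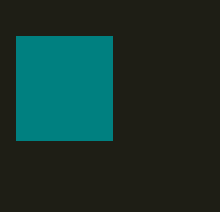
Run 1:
x0 = 16
y0 = 36
x1 = 112
y1 = 140
c = 'teal'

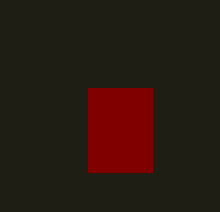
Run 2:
x0 = 88, y0 = 88, x1 = 152, y1 = 172, c = 'maroon'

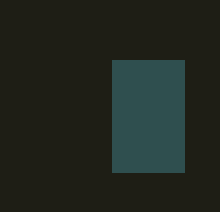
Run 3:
x0 = 112; y0 = 60; x1 = 184; y1 = 172; c = 'darkslategray'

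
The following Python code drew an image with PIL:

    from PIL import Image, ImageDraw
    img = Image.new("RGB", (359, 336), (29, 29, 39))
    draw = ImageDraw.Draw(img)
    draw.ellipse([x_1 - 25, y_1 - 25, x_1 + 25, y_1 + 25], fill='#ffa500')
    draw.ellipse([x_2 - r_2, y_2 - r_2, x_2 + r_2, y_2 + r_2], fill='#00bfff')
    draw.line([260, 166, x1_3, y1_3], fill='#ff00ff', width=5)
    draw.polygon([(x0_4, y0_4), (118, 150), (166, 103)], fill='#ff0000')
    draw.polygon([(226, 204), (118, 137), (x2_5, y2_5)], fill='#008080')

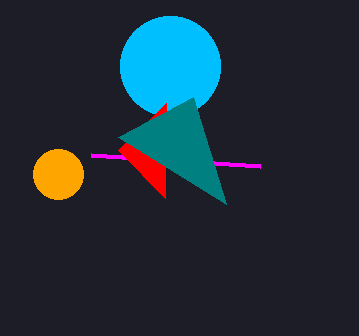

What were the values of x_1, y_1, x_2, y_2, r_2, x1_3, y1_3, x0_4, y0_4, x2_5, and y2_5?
x_1 = 58, y_1 = 174, x_2 = 170, y_2 = 66, r_2 = 50, x1_3 = 91, y1_3 = 155, x0_4 = 165, y0_4 = 198, x2_5 = 193, y2_5 = 97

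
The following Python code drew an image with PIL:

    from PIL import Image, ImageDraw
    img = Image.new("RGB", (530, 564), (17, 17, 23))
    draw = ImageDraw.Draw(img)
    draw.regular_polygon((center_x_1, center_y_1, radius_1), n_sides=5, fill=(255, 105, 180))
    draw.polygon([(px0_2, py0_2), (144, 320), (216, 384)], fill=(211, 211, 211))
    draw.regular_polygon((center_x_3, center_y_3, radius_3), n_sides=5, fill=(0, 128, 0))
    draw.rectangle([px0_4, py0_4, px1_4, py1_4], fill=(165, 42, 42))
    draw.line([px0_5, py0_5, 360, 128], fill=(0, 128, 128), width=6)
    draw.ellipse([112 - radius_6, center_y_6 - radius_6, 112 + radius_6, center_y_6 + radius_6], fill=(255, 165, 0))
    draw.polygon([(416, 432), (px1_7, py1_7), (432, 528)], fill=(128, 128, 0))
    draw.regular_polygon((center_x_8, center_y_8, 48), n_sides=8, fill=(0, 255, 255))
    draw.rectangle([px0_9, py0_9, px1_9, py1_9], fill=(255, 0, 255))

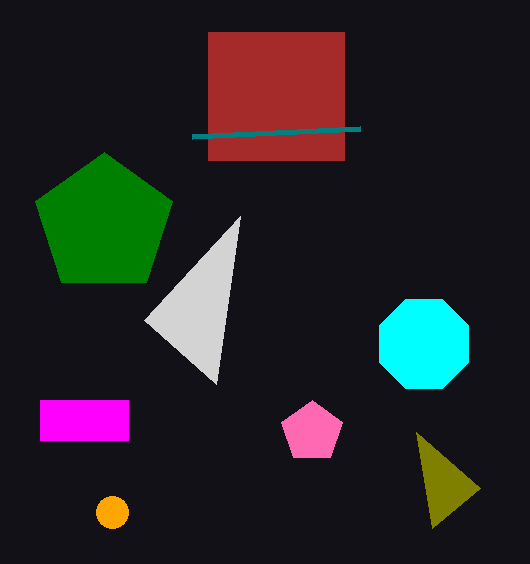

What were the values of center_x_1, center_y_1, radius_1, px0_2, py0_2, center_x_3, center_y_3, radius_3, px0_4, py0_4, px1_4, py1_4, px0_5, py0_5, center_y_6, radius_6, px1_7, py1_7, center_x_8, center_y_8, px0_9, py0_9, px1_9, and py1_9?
center_x_1 = 312
center_y_1 = 432
radius_1 = 32
px0_2 = 240
py0_2 = 216
center_x_3 = 104
center_y_3 = 224
radius_3 = 72
px0_4 = 208
py0_4 = 32
px1_4 = 344
py1_4 = 160
px0_5 = 192
py0_5 = 136
center_y_6 = 512
radius_6 = 16
px1_7 = 480
py1_7 = 488
center_x_8 = 424
center_y_8 = 344
px0_9 = 40
py0_9 = 400
px1_9 = 128
py1_9 = 440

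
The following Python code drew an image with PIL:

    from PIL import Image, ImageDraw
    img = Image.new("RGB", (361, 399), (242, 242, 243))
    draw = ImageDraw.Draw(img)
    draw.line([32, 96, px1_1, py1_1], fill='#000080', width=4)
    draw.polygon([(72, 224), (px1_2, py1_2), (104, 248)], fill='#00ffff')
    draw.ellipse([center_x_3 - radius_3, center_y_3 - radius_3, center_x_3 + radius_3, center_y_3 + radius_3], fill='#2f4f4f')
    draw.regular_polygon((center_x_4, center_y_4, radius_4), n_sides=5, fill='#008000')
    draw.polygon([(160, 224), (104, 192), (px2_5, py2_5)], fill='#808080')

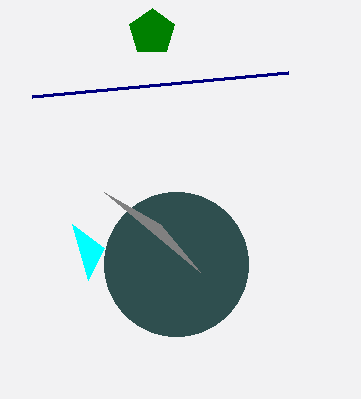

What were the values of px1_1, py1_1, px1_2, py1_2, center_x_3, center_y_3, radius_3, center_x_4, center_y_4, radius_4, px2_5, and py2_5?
px1_1 = 288; py1_1 = 72; px1_2 = 88; py1_2 = 280; center_x_3 = 176; center_y_3 = 264; radius_3 = 72; center_x_4 = 152; center_y_4 = 32; radius_4 = 24; px2_5 = 200; py2_5 = 272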